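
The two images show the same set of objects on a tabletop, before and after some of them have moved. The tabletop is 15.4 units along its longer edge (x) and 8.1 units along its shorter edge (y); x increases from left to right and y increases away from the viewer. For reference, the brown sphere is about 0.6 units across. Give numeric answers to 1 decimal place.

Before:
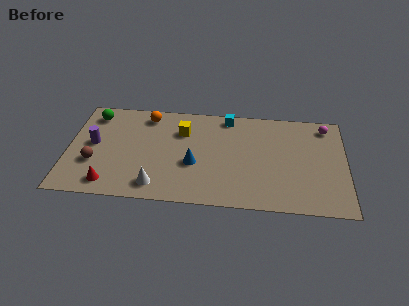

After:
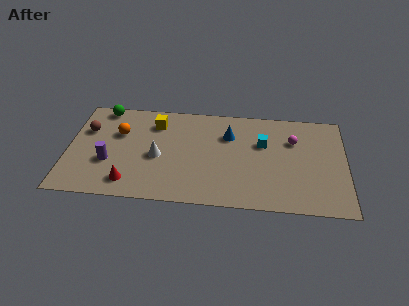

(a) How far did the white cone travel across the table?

2.3

From (5.0, 1.3) to (5.0, 3.6), the white cone covered √(0.0² + 2.3²) ≈ 2.3 units.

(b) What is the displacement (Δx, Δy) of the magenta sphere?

(-1.8, -1.3)

The magenta sphere was at about (14.3, 6.9) and moved to about (12.5, 5.6).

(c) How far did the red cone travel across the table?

1.1

From (2.4, 1.2) to (3.5, 1.4), the red cone covered √(1.1² + 0.2²) ≈ 1.1 units.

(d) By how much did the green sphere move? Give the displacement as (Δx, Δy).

(0.5, 0.6)

From the two frames, the green sphere sits at roughly (1.3, 6.7) before and (1.8, 7.3) after.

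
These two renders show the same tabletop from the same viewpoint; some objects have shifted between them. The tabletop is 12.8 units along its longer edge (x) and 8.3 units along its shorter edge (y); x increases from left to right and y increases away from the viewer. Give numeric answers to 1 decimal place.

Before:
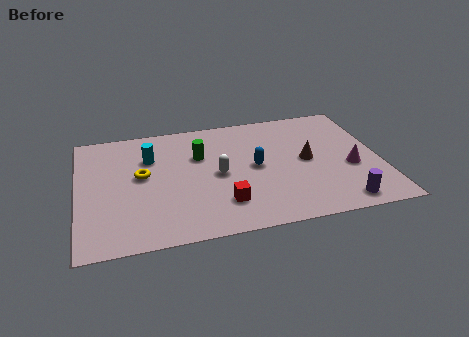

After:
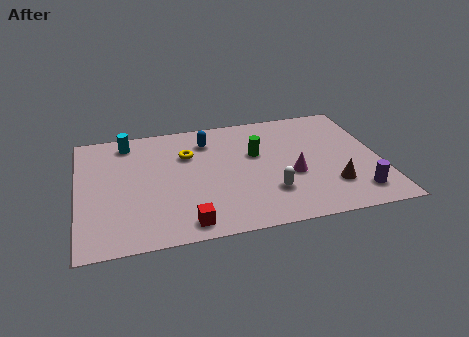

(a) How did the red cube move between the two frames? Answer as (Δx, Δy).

(-1.6, -1.0)

From the two frames, the red cube sits at roughly (6.0, 2.0) before and (4.4, 1.0) after.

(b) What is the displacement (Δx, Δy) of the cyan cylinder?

(-0.9, 1.3)

From the two frames, the cyan cylinder sits at roughly (3.1, 5.8) before and (2.2, 7.1) after.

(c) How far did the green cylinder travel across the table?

2.4

The green cylinder was near (5.2, 5.5) before and (7.6, 5.1) after, so it travelled √(2.4² + 0.4²) ≈ 2.4 units.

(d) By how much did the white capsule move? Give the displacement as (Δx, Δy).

(2.1, -1.7)

The white capsule started near (5.9, 4.0) and ended near (8.0, 2.3).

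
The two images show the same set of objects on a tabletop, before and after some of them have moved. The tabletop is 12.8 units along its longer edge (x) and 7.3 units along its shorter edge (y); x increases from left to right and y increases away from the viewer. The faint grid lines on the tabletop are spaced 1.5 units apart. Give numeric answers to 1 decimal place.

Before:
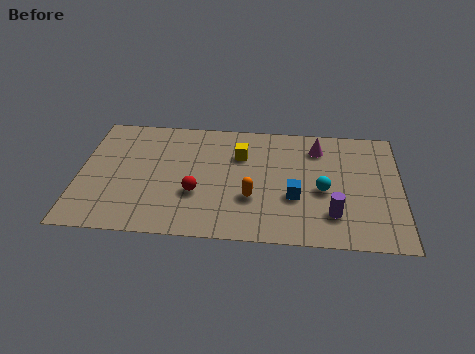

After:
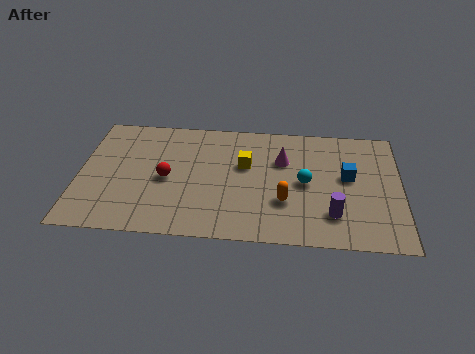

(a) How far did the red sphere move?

1.4

The red sphere moved from about (4.7, 2.6) to (3.5, 3.4), a distance of √(1.2² + 0.8²) ≈ 1.4.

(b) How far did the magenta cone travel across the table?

1.7

The magenta cone moved from about (9.5, 5.8) to (8.1, 4.9), a distance of √(1.4² + 0.9²) ≈ 1.7.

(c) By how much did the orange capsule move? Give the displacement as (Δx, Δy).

(1.3, -0.1)

The orange capsule was at about (6.9, 2.5) and moved to about (8.2, 2.4).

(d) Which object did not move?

the purple cylinder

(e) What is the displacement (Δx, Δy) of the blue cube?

(2.1, 1.4)

From the two frames, the blue cube sits at roughly (8.6, 2.7) before and (10.7, 4.1) after.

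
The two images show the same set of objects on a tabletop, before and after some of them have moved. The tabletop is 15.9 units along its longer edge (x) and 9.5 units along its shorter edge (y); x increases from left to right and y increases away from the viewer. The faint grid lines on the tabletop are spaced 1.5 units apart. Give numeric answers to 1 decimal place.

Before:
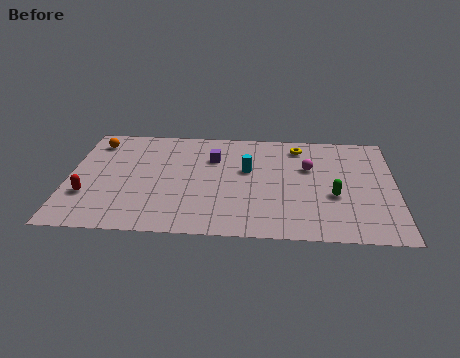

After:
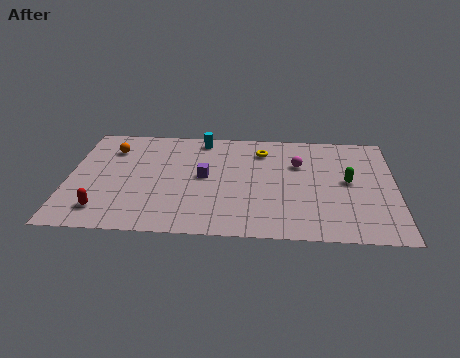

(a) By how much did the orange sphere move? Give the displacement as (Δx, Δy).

(0.8, -0.6)

From the two frames, the orange sphere sits at roughly (1.2, 7.8) before and (2.0, 7.2) after.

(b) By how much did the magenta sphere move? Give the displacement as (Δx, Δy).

(-0.5, 0.3)

The magenta sphere was at about (11.7, 6.1) and moved to about (11.2, 6.4).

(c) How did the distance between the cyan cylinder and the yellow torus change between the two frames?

-0.3

They were about 3.4 units apart before and 3.1 after — 0.3 units closer together.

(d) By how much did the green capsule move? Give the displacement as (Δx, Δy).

(0.7, 1.3)

From the two frames, the green capsule sits at roughly (12.9, 3.7) before and (13.6, 5.0) after.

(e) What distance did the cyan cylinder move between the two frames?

3.5

From (8.7, 5.7) to (6.4, 8.4), the cyan cylinder covered √(2.3² + 2.7²) ≈ 3.5 units.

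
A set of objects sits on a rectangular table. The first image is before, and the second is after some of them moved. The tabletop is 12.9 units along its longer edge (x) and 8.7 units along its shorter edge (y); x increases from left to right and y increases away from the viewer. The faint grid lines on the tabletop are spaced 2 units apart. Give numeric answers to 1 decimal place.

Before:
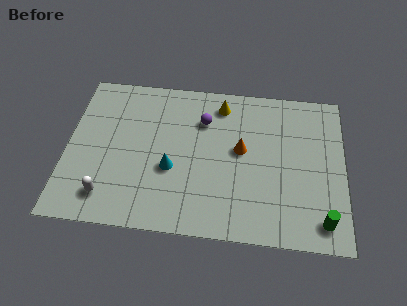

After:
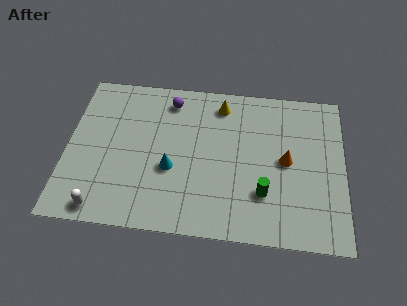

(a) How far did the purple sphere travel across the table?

1.9

The purple sphere moved from about (6.3, 6.3) to (4.7, 7.3), a distance of √(1.6² + 1.0²) ≈ 1.9.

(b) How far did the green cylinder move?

3.0

The green cylinder moved from about (11.9, 1.3) to (9.2, 2.5), a distance of √(2.7² + 1.2²) ≈ 3.0.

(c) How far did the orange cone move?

2.1

The orange cone moved from about (8.1, 4.8) to (10.2, 4.4), a distance of √(2.1² + 0.4²) ≈ 2.1.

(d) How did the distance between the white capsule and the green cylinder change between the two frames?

-2.3

Before: roughly 9.9 units apart; after: 7.6. That's 2.3 units closer together.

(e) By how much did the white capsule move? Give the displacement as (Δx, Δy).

(-0.2, -0.7)

From the two frames, the white capsule sits at roughly (2.0, 1.6) before and (1.8, 0.9) after.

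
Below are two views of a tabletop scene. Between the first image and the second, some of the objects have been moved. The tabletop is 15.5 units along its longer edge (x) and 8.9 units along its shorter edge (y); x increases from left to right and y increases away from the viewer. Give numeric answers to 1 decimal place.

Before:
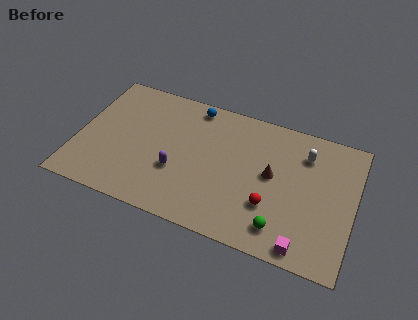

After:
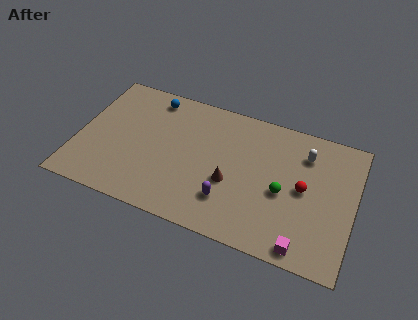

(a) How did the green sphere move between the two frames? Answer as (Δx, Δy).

(-0.1, 2.3)

The green sphere started near (11.7, 1.6) and ended near (11.6, 3.9).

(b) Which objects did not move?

the white capsule and the magenta cube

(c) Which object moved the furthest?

the purple capsule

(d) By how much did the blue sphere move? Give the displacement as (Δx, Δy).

(-2.4, -0.2)

From the two frames, the blue sphere sits at roughly (6.2, 7.9) before and (3.8, 7.7) after.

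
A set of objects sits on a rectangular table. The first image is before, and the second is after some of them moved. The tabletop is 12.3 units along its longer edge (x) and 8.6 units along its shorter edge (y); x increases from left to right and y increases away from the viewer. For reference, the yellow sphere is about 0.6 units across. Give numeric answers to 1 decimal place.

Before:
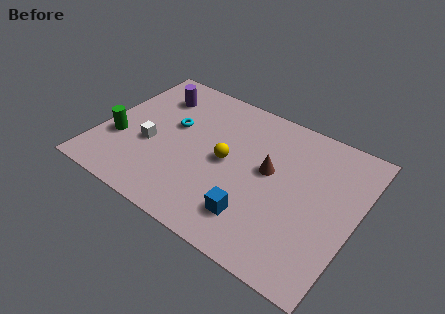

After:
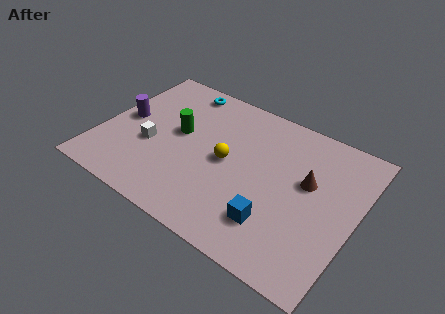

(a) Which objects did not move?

the white cube and the yellow sphere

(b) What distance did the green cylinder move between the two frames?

3.2

The green cylinder moved from about (1.0, 3.0) to (3.6, 4.8), a distance of √(2.6² + 1.8²) ≈ 3.2.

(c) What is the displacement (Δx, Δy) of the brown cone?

(1.8, 0.3)

From the two frames, the brown cone sits at roughly (8.1, 4.8) before and (9.9, 5.1) after.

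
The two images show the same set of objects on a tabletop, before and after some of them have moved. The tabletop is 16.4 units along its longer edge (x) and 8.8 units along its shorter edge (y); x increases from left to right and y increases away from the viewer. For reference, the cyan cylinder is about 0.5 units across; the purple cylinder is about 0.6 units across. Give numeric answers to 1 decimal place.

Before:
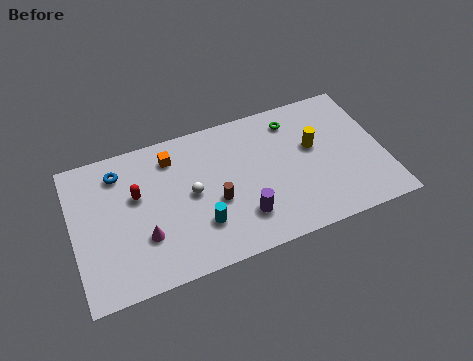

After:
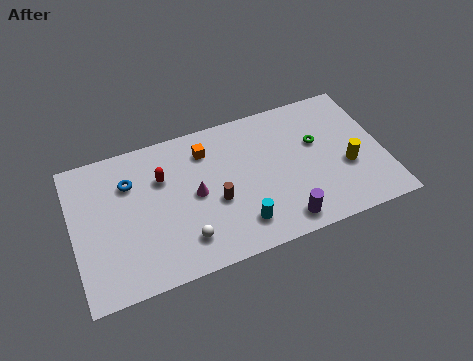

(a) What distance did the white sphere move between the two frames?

2.7

The white sphere moved from about (6.2, 4.5) to (5.6, 1.9), a distance of √(0.6² + 2.6²) ≈ 2.7.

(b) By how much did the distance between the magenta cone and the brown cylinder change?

-2.6

The distance was about 3.9 in the first image and 1.3 in the second, so they moved 2.6 units closer together.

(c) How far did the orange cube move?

1.8

From (5.4, 7.1) to (7.2, 6.9), the orange cube covered √(1.8² + 0.2²) ≈ 1.8 units.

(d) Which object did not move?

the brown cylinder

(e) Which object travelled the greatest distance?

the magenta cone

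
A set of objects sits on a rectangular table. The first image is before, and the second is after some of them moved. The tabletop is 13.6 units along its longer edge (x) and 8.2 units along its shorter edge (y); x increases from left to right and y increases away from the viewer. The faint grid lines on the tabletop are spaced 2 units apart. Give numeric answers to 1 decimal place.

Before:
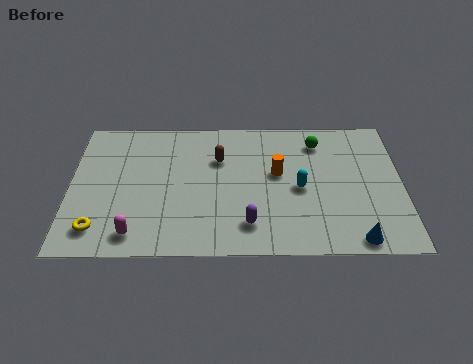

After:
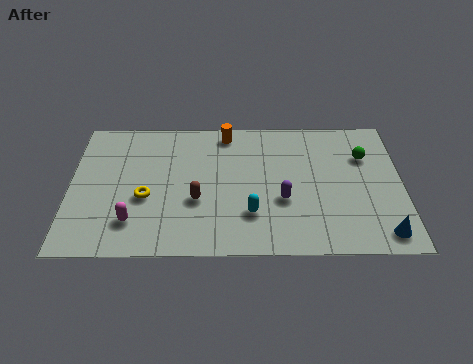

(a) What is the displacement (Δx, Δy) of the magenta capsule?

(-0.1, 0.7)

The magenta capsule was at about (2.7, 1.2) and moved to about (2.6, 1.9).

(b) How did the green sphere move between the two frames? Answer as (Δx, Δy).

(1.9, -0.9)

The green sphere was at about (10.2, 6.6) and moved to about (12.1, 5.7).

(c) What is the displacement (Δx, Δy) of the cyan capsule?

(-2.0, -1.5)

The cyan capsule started near (9.4, 3.8) and ended near (7.4, 2.3).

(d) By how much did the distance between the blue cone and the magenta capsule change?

+1.2

The distance was about 8.9 in the first image and 10.1 in the second, so they moved 1.2 units further apart.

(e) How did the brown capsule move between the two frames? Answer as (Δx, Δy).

(-0.9, -2.5)

The brown capsule started near (6.1, 5.6) and ended near (5.2, 3.1).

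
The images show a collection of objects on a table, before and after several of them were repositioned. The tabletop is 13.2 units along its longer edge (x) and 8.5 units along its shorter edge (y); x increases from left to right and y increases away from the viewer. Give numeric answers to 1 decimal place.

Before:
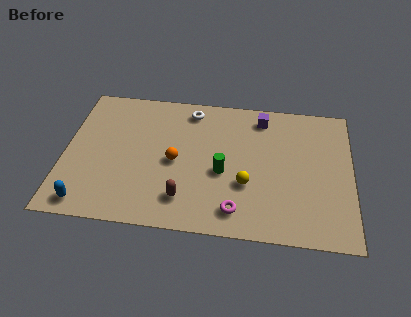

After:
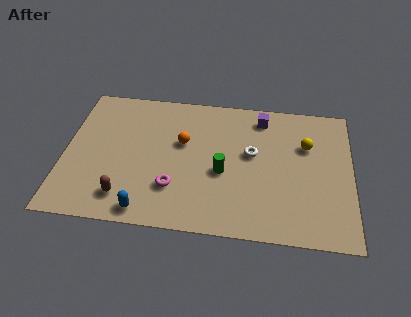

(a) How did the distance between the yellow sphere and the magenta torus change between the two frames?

+5.2

The distance was about 1.6 in the first image and 6.8 in the second, so they moved 5.2 units further apart.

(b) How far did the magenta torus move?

3.1

The magenta torus was near (8.0, 1.4) before and (5.1, 2.4) after, so it travelled √(2.9² + 1.0²) ≈ 3.1 units.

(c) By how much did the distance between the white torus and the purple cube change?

-1.0

The distance was about 3.3 in the first image and 2.3 in the second, so they moved 1.0 units closer together.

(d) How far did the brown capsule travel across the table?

2.7

The brown capsule was near (5.6, 1.8) before and (2.9, 1.6) after, so it travelled √(2.7² + 0.2²) ≈ 2.7 units.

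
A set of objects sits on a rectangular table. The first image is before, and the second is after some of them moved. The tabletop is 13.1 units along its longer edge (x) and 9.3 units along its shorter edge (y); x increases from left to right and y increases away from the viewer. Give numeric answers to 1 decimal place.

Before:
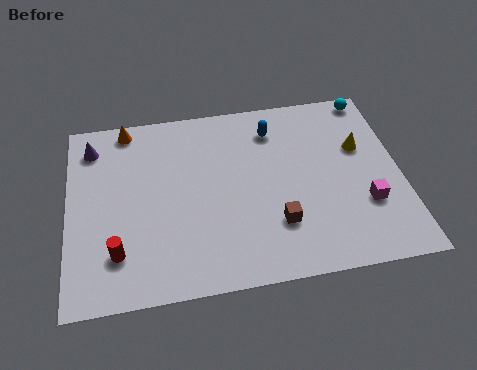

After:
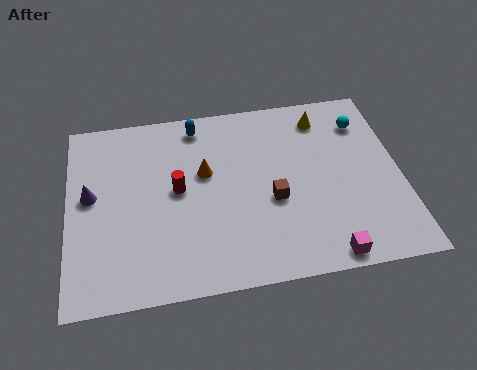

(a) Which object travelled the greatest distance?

the orange cone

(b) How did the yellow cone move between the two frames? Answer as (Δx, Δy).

(-1.4, 1.8)

The yellow cone was at about (11.6, 5.9) and moved to about (10.2, 7.7).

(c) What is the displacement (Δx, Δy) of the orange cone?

(3.0, -2.8)

From the two frames, the orange cone sits at roughly (2.4, 8.4) before and (5.4, 5.6) after.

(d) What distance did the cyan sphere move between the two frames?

1.4

The cyan sphere was near (12.2, 8.5) before and (11.8, 7.2) after, so it travelled √(0.4² + 1.3²) ≈ 1.4 units.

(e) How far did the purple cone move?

2.5

From (1.0, 7.6) to (0.9, 5.1), the purple cone covered √(0.1² + 2.5²) ≈ 2.5 units.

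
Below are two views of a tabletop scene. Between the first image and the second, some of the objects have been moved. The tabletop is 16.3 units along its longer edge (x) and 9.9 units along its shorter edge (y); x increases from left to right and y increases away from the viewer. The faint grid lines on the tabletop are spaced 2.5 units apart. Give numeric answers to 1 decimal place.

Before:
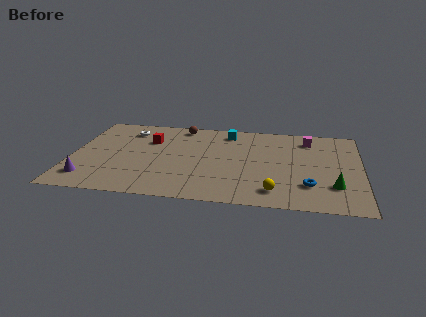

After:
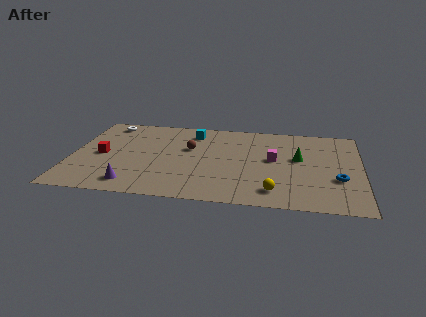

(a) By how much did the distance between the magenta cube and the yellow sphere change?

-2.9

The distance was about 6.6 in the first image and 3.7 in the second, so they moved 2.9 units closer together.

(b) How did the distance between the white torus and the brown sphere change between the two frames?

+2.3

They were about 3.1 units apart before and 5.4 after — 2.3 units further apart.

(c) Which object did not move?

the yellow sphere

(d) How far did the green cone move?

3.6

The green cone was near (14.8, 2.7) before and (12.8, 5.7) after, so it travelled √(2.0² + 3.0²) ≈ 3.6 units.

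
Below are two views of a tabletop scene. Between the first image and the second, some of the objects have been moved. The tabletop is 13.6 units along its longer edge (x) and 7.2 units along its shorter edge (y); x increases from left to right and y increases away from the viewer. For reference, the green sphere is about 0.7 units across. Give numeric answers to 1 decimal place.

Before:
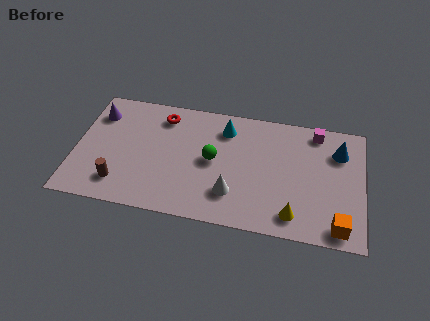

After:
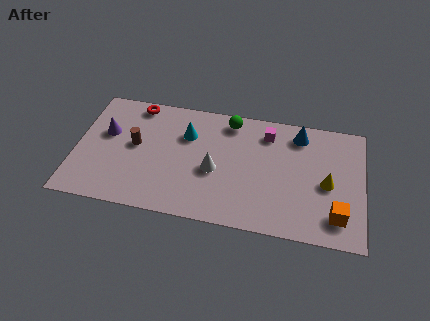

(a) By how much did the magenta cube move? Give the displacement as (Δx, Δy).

(-2.3, -0.5)

The magenta cube was at about (11.3, 6.3) and moved to about (9.0, 5.8).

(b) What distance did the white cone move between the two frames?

1.5

The white cone moved from about (7.5, 1.9) to (6.6, 3.1), a distance of √(0.9² + 1.2²) ≈ 1.5.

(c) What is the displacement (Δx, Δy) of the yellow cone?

(1.5, 2.1)

From the two frames, the yellow cone sits at roughly (10.4, 1.2) before and (11.9, 3.3) after.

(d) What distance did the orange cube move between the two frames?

0.6

The orange cube moved from about (12.5, 0.9) to (12.4, 1.5), a distance of √(0.1² + 0.6²) ≈ 0.6.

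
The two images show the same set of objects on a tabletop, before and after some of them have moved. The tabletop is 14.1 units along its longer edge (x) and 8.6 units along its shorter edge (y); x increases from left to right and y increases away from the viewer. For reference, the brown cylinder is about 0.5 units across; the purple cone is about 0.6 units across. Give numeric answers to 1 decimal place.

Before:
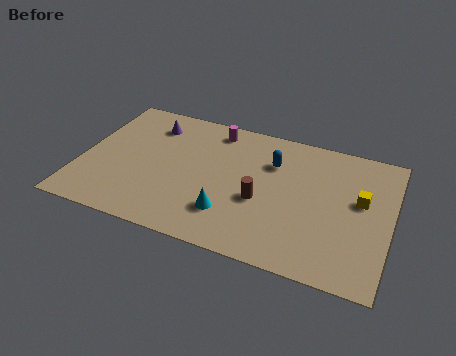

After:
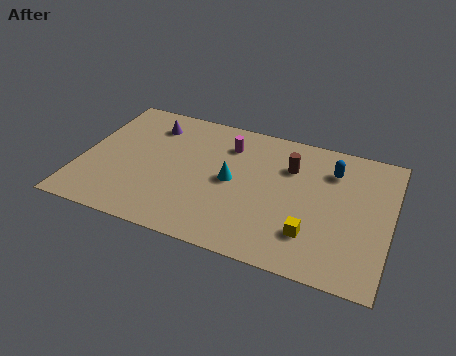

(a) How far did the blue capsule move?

2.7

From (8.6, 6.1) to (11.3, 6.5), the blue capsule covered √(2.7² + 0.4²) ≈ 2.7 units.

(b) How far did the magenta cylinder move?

1.1

The magenta cylinder was near (5.8, 7.4) before and (6.5, 6.6) after, so it travelled √(0.7² + 0.8²) ≈ 1.1 units.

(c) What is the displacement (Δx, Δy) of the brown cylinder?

(1.1, 2.6)

From the two frames, the brown cylinder sits at roughly (8.3, 3.5) before and (9.4, 6.1) after.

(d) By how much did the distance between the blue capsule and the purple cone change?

+2.7

They were about 5.7 units apart before and 8.4 after — 2.7 units further apart.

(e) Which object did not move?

the purple cone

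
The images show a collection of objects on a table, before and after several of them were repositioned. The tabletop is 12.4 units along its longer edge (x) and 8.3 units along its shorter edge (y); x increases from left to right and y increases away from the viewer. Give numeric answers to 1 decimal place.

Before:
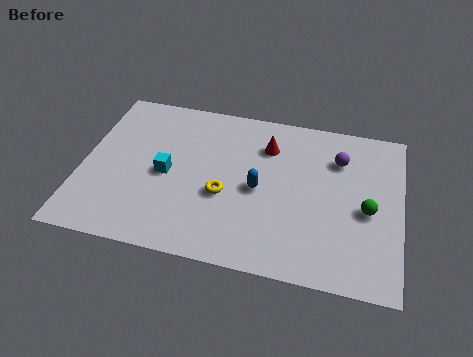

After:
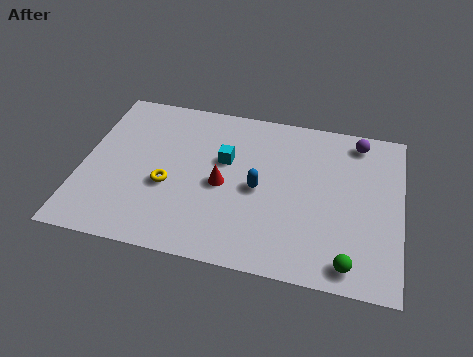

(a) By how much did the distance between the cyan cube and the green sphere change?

-1.3

The distance was about 7.8 in the first image and 6.5 in the second, so they moved 1.3 units closer together.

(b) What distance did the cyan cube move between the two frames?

2.5

From (3.3, 3.9) to (5.5, 5.1), the cyan cube covered √(2.2² + 1.2²) ≈ 2.5 units.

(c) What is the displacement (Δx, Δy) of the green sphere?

(-0.6, -2.7)

The green sphere started near (11.1, 3.7) and ended near (10.5, 1.0).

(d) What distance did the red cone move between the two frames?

2.9

The red cone moved from about (7.1, 6.2) to (5.5, 3.8), a distance of √(1.6² + 2.4²) ≈ 2.9.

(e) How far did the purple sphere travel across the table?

1.3

From (9.9, 6.1) to (10.6, 7.2), the purple sphere covered √(0.7² + 1.1²) ≈ 1.3 units.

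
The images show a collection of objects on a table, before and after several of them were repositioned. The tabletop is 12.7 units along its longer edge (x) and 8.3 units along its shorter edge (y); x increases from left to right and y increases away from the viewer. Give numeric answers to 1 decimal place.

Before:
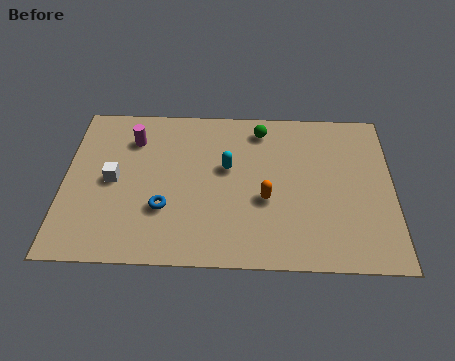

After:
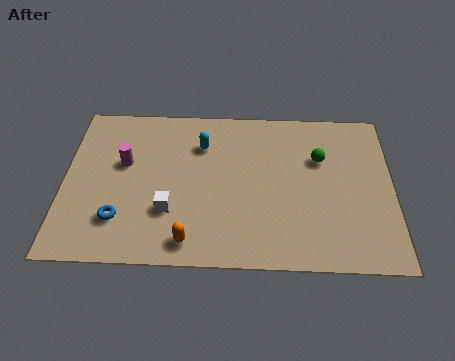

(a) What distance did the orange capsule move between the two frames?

3.6

The orange capsule moved from about (7.8, 3.3) to (4.9, 1.1), a distance of √(2.9² + 2.2²) ≈ 3.6.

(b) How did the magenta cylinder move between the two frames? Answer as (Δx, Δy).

(-0.3, -1.3)

The magenta cylinder started near (2.6, 6.3) and ended near (2.3, 5.0).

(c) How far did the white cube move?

2.7

The white cube was near (1.9, 4.1) before and (4.1, 2.6) after, so it travelled √(2.2² + 1.5²) ≈ 2.7 units.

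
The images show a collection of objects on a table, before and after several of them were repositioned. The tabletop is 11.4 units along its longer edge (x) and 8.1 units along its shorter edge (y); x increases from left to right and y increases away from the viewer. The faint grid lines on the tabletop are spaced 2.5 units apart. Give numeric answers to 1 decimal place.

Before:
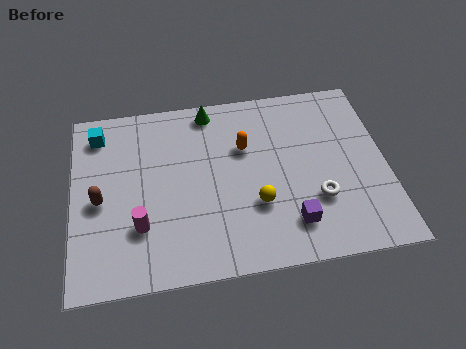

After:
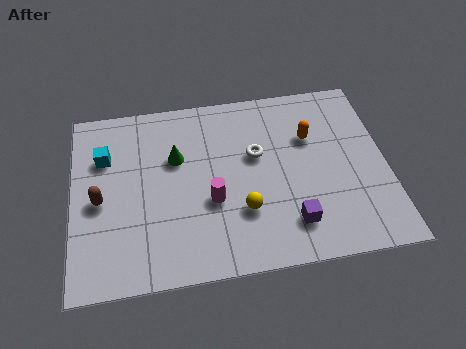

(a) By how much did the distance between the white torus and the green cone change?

-3.0

They were about 5.9 units apart before and 2.9 after — 3.0 units closer together.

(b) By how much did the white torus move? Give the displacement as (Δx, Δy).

(-2.1, 2.3)

The white torus started near (8.8, 2.6) and ended near (6.7, 4.9).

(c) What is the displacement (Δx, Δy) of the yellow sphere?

(-0.5, -0.2)

From the two frames, the yellow sphere sits at roughly (6.6, 2.7) before and (6.1, 2.5) after.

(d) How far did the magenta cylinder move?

2.7

The magenta cylinder moved from about (2.4, 2.4) to (5.0, 3.1), a distance of √(2.6² + 0.7²) ≈ 2.7.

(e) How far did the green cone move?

2.4

The green cone was near (5.1, 7.2) before and (3.8, 5.2) after, so it travelled √(1.3² + 2.0²) ≈ 2.4 units.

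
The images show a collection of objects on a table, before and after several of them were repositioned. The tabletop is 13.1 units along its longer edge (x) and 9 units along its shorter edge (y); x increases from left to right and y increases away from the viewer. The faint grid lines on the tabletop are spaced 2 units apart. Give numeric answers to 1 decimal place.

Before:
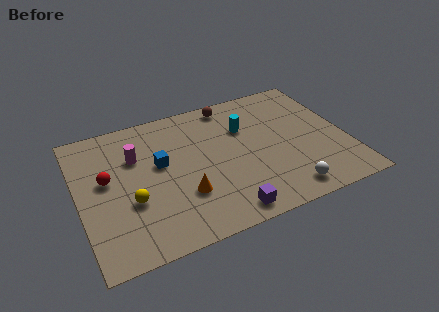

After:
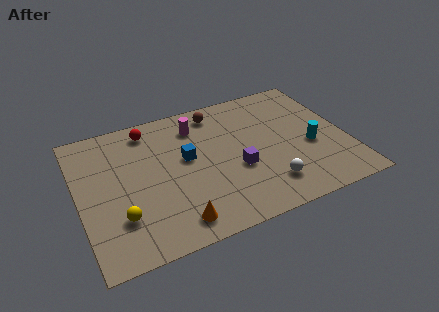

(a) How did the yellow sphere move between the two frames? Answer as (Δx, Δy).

(-0.6, -0.8)

The yellow sphere was at about (2.4, 3.3) and moved to about (1.8, 2.5).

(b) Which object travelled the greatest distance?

the cyan cylinder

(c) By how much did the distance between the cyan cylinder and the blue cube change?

+1.8

They were about 4.4 units apart before and 6.2 after — 1.8 units further apart.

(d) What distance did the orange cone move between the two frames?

1.6

From (4.9, 2.8) to (4.3, 1.3), the orange cone covered √(0.6² + 1.5²) ≈ 1.6 units.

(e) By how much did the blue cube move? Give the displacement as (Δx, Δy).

(1.3, -0.1)

The blue cube was at about (4.0, 5.2) and moved to about (5.3, 5.1).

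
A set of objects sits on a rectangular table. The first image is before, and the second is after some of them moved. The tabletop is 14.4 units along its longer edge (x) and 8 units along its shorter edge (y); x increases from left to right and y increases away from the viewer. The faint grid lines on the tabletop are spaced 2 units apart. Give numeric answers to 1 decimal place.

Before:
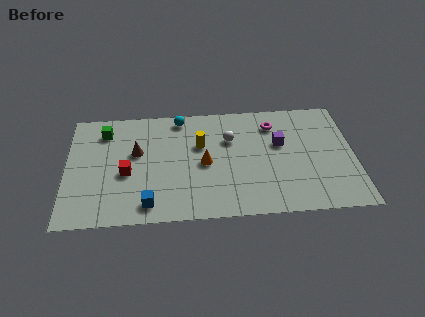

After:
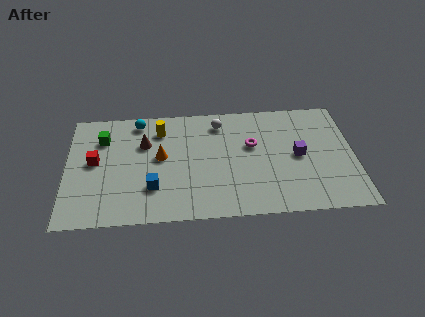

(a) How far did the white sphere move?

1.3

The white sphere moved from about (8.2, 5.4) to (7.7, 6.6), a distance of √(0.5² + 1.2²) ≈ 1.3.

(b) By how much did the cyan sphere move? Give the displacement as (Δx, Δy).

(-2.1, -0.1)

From the two frames, the cyan sphere sits at roughly (5.7, 7.1) before and (3.6, 7.0) after.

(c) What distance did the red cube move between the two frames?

1.8

From (3.0, 3.4) to (1.4, 4.3), the red cube covered √(1.6² + 0.9²) ≈ 1.8 units.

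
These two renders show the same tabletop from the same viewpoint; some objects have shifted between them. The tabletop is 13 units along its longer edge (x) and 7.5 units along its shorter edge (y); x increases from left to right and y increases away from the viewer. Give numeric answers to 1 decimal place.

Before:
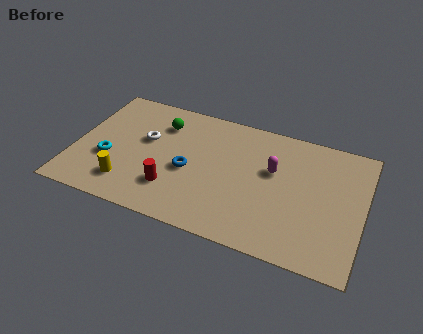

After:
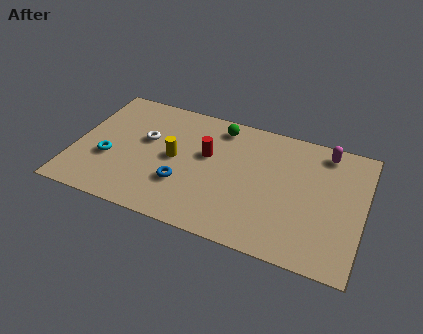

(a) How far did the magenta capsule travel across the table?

2.9

The magenta capsule was near (8.9, 4.6) before and (11.1, 6.5) after, so it travelled √(2.2² + 1.9²) ≈ 2.9 units.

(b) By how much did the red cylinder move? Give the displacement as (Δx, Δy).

(1.3, 2.5)

The red cylinder started near (4.6, 2.0) and ended near (5.9, 4.5).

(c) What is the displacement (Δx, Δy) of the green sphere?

(2.6, 0.7)

From the two frames, the green sphere sits at roughly (3.7, 5.7) before and (6.3, 6.4) after.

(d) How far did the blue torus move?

0.9

The blue torus moved from about (5.2, 3.3) to (5.0, 2.4), a distance of √(0.2² + 0.9²) ≈ 0.9.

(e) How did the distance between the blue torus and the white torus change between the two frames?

+0.4

The distance was about 2.4 in the first image and 2.8 in the second, so they moved 0.4 units further apart.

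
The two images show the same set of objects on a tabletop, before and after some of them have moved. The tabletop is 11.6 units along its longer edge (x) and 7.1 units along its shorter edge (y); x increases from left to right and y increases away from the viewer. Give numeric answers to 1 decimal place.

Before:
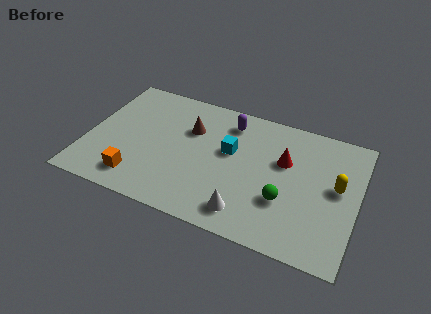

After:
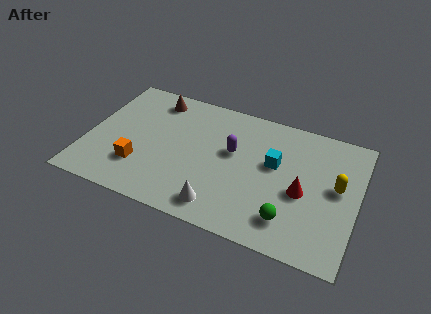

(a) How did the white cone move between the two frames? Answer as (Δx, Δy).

(-1.1, -0.1)

The white cone was at about (7.1, 1.2) and moved to about (6.0, 1.1).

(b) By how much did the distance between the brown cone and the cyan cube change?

+3.8

They were about 1.9 units apart before and 5.7 after — 3.8 units further apart.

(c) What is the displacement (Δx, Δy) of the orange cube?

(0.0, 0.7)

From the two frames, the orange cube sits at roughly (2.4, 1.3) before and (2.4, 2.0) after.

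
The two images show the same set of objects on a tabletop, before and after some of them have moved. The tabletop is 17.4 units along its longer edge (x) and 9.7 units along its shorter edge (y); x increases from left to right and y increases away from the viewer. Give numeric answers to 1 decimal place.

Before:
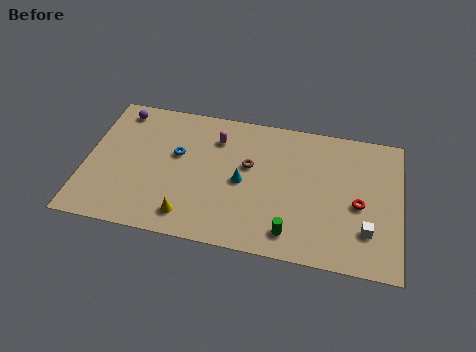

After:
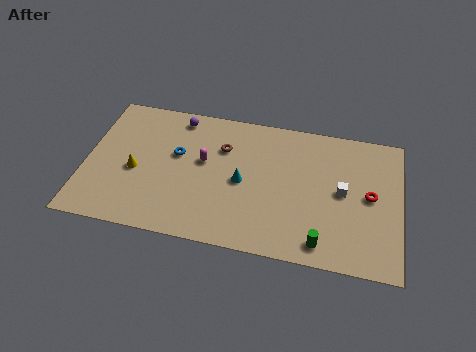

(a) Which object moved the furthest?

the yellow cone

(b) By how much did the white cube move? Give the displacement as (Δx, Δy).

(-1.4, 2.4)

The white cube started near (15.6, 2.6) and ended near (14.2, 5.0).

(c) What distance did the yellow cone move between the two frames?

4.0

The yellow cone was near (5.9, 1.6) before and (2.8, 4.2) after, so it travelled √(3.1² + 2.6²) ≈ 4.0 units.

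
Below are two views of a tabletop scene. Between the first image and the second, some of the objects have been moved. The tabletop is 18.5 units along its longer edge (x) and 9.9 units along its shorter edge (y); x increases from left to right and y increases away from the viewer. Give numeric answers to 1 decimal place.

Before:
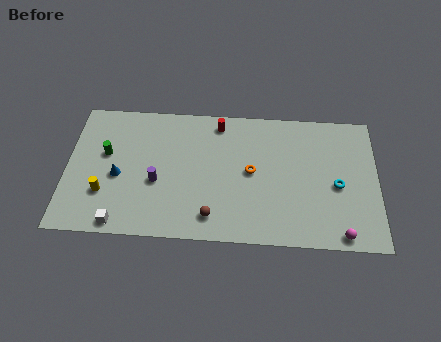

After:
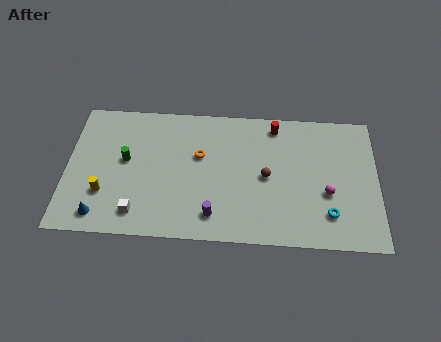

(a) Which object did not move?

the yellow cylinder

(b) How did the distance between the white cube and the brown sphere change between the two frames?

+2.7

The distance was about 5.5 in the first image and 8.2 in the second, so they moved 2.7 units further apart.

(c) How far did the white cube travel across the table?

1.3

The white cube was near (3.3, 0.9) before and (4.3, 1.7) after, so it travelled √(1.0² + 0.8²) ≈ 1.3 units.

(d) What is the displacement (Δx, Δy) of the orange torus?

(-3.1, 1.0)

From the two frames, the orange torus sits at roughly (11.0, 5.1) before and (7.9, 6.1) after.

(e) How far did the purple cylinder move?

4.0

The purple cylinder was near (5.4, 4.0) before and (8.8, 1.8) after, so it travelled √(3.4² + 2.2²) ≈ 4.0 units.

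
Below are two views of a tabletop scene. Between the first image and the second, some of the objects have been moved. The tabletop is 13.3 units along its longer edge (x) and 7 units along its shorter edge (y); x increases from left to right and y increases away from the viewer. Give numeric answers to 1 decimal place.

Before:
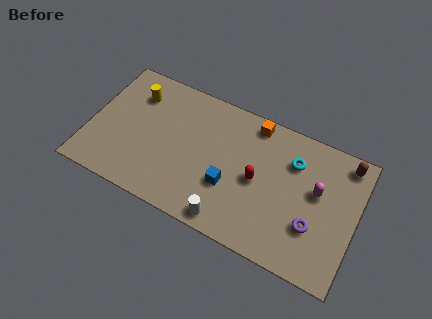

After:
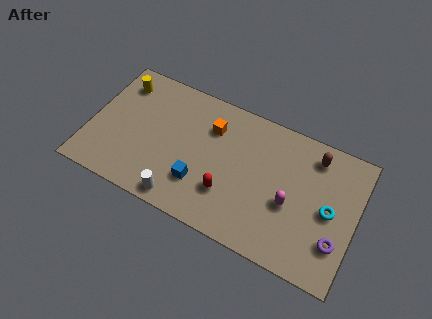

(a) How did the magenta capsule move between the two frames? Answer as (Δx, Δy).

(-1.2, -1.2)

The magenta capsule started near (11.3, 4.1) and ended near (10.1, 2.9).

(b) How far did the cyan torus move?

2.6

The cyan torus moved from about (10.0, 5.1) to (12.0, 3.4), a distance of √(2.0² + 1.7²) ≈ 2.6.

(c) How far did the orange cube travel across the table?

2.3

The orange cube was near (7.9, 6.2) before and (5.9, 5.1) after, so it travelled √(2.0² + 1.1²) ≈ 2.3 units.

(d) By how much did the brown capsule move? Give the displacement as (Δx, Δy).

(-1.5, -0.3)

The brown capsule was at about (12.5, 6.1) and moved to about (11.0, 5.8).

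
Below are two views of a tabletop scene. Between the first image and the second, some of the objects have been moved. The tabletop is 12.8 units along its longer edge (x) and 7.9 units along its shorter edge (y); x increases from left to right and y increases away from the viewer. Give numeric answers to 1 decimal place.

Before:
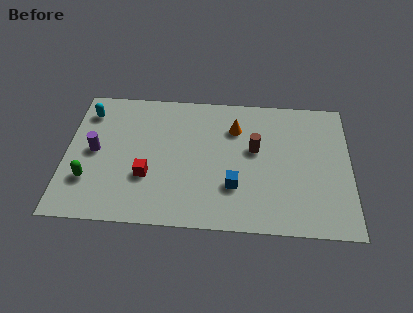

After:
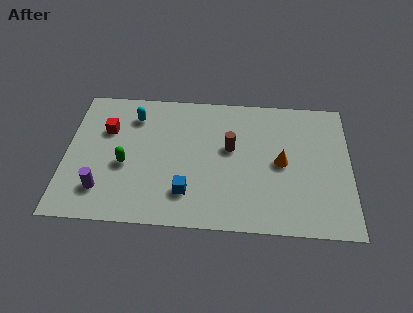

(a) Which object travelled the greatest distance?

the red cube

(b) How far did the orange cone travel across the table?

2.8

From (7.6, 5.8) to (9.7, 3.9), the orange cone covered √(2.1² + 1.9²) ≈ 2.8 units.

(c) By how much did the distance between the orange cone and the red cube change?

+3.0

The distance was about 5.0 in the first image and 8.0 in the second, so they moved 3.0 units further apart.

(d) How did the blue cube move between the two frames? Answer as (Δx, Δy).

(-2.1, -0.5)

The blue cube started near (7.6, 2.4) and ended near (5.5, 1.9).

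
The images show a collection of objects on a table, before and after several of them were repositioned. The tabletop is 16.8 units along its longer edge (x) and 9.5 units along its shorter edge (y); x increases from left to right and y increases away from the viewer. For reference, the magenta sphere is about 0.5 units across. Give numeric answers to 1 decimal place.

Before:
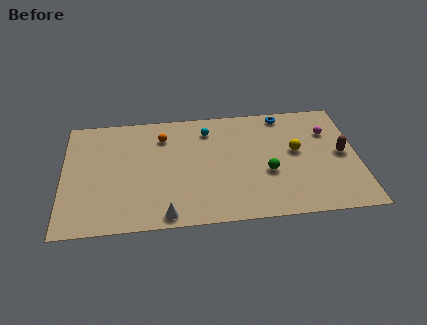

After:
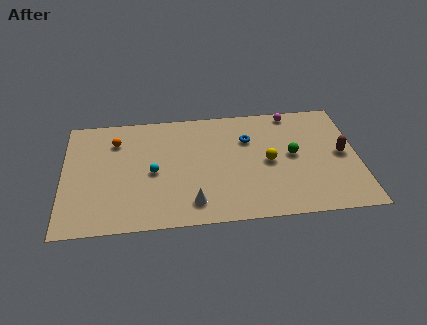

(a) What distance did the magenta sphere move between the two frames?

2.8

The magenta sphere was near (15.2, 6.7) before and (13.2, 8.6) after, so it travelled √(2.0² + 1.9²) ≈ 2.8 units.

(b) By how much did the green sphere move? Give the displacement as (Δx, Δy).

(1.5, 1.3)

The green sphere started near (11.6, 3.7) and ended near (13.1, 5.0).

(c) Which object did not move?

the brown capsule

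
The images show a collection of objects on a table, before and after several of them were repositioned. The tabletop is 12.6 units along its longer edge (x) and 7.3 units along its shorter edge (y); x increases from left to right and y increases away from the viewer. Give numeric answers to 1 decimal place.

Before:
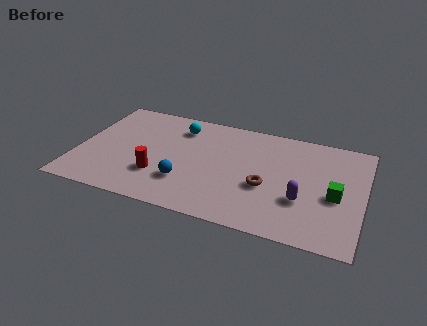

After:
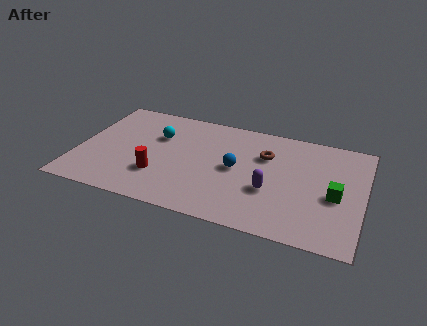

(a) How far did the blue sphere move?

2.6

The blue sphere was near (4.9, 2.1) before and (7.0, 3.7) after, so it travelled √(2.1² + 1.6²) ≈ 2.6 units.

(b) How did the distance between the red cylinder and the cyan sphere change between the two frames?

-0.9

They were about 3.6 units apart before and 2.7 after — 0.9 units closer together.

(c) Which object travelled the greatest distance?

the blue sphere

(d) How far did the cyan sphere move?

1.3

From (4.3, 5.8) to (3.4, 4.9), the cyan sphere covered √(0.9² + 0.9²) ≈ 1.3 units.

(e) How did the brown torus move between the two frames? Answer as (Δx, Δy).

(-0.2, 2.1)

From the two frames, the brown torus sits at roughly (8.4, 2.9) before and (8.2, 5.0) after.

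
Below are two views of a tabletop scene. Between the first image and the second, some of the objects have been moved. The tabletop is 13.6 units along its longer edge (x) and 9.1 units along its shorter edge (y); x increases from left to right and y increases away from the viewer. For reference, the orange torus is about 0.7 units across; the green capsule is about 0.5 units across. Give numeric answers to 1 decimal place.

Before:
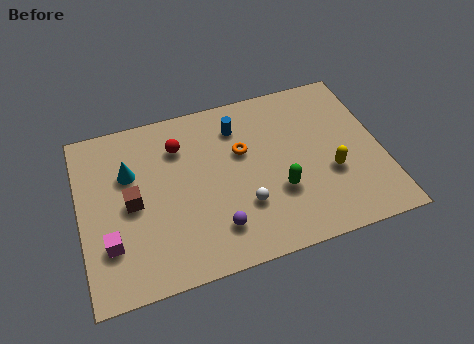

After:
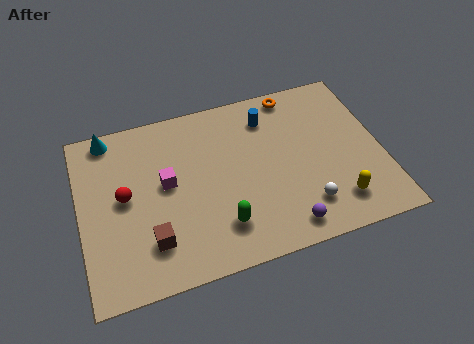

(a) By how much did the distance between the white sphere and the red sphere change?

+3.6

Before: roughly 4.8 units apart; after: 8.4. That's 3.6 units further apart.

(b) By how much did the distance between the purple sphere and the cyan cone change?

+4.8

The distance was about 5.4 in the first image and 10.2 in the second, so they moved 4.8 units further apart.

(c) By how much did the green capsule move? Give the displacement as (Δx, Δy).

(-2.7, -1.0)

The green capsule was at about (8.8, 3.1) and moved to about (6.1, 2.1).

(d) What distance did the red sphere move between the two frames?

3.3

The red sphere moved from about (4.6, 6.8) to (2.0, 4.8), a distance of √(2.6² + 2.0²) ≈ 3.3.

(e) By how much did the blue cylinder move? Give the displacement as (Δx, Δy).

(1.4, 0.1)

The blue cylinder started near (7.3, 7.1) and ended near (8.7, 7.2).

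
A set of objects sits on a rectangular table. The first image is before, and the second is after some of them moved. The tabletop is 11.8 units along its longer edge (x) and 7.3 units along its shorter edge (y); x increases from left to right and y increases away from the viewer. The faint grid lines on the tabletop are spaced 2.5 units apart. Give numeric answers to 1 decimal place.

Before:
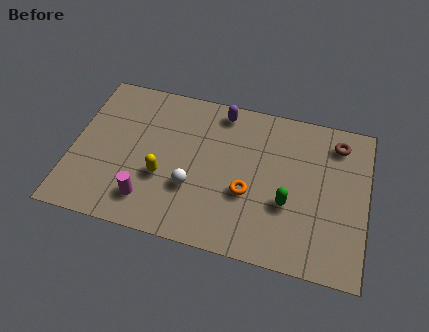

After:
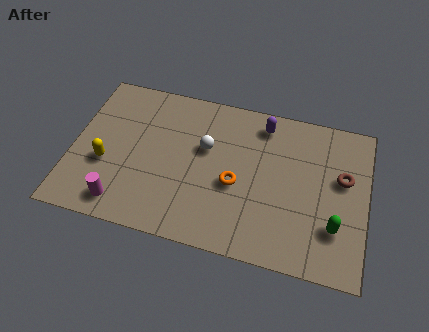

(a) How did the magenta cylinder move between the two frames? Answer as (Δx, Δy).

(-1.0, -0.4)

From the two frames, the magenta cylinder sits at roughly (3.2, 1.5) before and (2.2, 1.1) after.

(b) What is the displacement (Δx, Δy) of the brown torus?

(0.3, -1.6)

The brown torus was at about (10.5, 6.0) and moved to about (10.8, 4.4).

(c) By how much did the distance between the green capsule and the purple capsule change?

+0.4

The distance was about 4.7 in the first image and 5.1 in the second, so they moved 0.4 units further apart.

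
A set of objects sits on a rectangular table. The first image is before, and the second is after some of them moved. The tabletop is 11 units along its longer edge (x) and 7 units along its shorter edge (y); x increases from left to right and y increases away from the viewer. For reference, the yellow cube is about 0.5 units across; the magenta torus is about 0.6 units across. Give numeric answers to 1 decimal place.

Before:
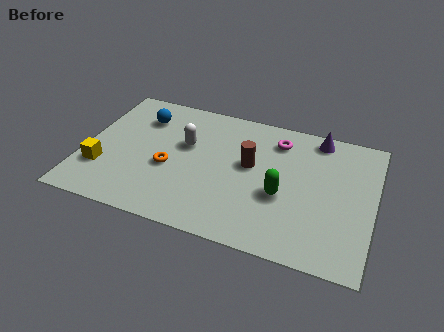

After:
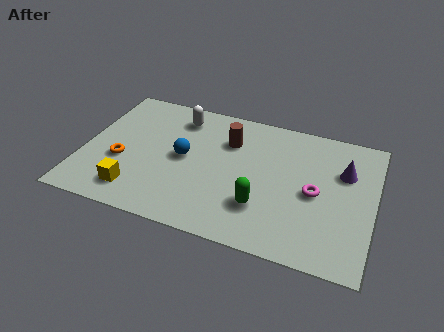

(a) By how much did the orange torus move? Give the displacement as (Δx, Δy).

(-1.8, -0.2)

The orange torus started near (3.3, 2.9) and ended near (1.5, 2.7).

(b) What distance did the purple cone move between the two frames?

1.9

The purple cone moved from about (8.7, 6.2) to (9.8, 4.7), a distance of √(1.1² + 1.5²) ≈ 1.9.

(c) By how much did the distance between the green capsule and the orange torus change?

+1.1

Before: roughly 4.3 units apart; after: 5.4. That's 1.1 units further apart.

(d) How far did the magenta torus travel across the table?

2.8

The magenta torus was near (7.2, 5.6) before and (8.8, 3.3) after, so it travelled √(1.6² + 2.3²) ≈ 2.8 units.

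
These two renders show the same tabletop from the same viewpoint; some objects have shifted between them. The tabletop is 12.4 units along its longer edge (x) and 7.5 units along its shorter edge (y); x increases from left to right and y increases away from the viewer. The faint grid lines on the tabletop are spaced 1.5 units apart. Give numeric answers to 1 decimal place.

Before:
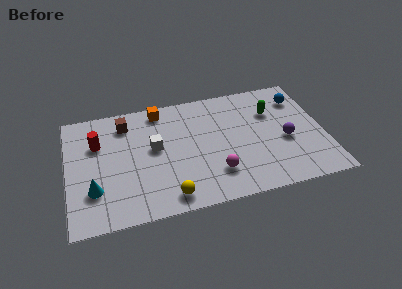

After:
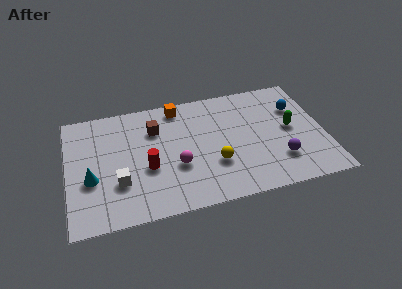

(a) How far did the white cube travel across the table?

2.5

The white cube was near (4.2, 4.2) before and (2.4, 2.4) after, so it travelled √(1.8² + 1.8²) ≈ 2.5 units.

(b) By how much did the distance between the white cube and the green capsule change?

+2.6

The distance was about 5.9 in the first image and 8.5 in the second, so they moved 2.6 units further apart.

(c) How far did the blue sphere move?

0.6

The blue sphere was near (11.4, 5.8) before and (11.2, 5.2) after, so it travelled √(0.2² + 0.6²) ≈ 0.6 units.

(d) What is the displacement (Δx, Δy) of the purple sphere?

(-0.4, -1.2)

From the two frames, the purple sphere sits at roughly (10.5, 3.2) before and (10.1, 2.0) after.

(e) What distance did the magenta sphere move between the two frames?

2.0

From (7.0, 1.9) to (5.2, 2.8), the magenta sphere covered √(1.8² + 0.9²) ≈ 2.0 units.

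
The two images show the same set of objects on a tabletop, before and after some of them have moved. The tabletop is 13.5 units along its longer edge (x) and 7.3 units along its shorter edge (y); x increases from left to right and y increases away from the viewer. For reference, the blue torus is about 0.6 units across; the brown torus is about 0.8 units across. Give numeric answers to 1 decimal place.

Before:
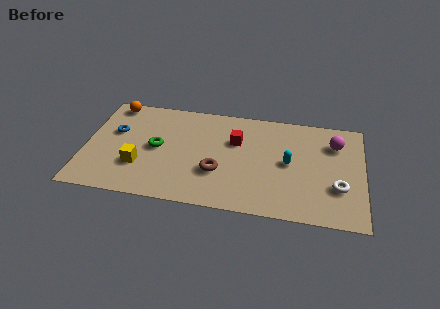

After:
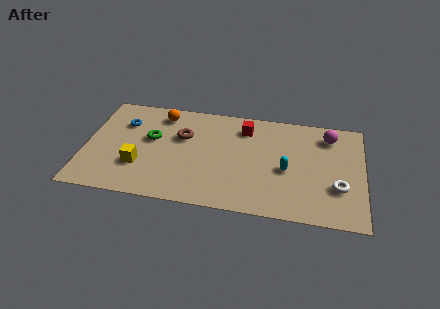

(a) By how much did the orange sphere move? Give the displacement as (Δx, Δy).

(2.4, -0.4)

From the two frames, the orange sphere sits at roughly (1.2, 6.5) before and (3.6, 6.1) after.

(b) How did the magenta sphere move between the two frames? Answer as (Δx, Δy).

(-0.3, 0.5)

The magenta sphere started near (12.1, 5.4) and ended near (11.8, 5.9).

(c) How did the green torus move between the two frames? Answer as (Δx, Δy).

(-0.3, 0.6)

The green torus was at about (3.5, 3.7) and moved to about (3.2, 4.3).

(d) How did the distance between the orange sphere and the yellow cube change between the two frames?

-0.6

The distance was about 4.5 in the first image and 3.9 in the second, so they moved 0.6 units closer together.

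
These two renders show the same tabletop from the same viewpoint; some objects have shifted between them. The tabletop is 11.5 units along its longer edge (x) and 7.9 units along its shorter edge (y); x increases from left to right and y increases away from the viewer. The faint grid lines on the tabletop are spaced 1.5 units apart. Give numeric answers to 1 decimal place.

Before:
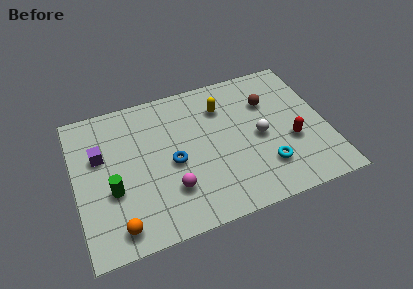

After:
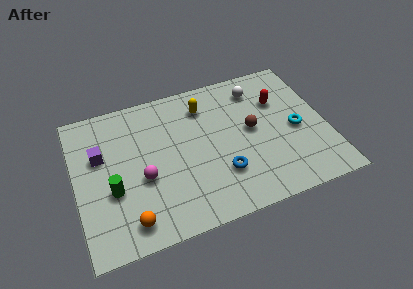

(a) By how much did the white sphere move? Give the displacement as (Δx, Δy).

(0.2, 2.7)

The white sphere was at about (8.4, 3.7) and moved to about (8.6, 6.4).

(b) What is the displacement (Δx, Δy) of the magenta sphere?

(-1.2, 1.0)

From the two frames, the magenta sphere sits at roughly (4.2, 2.2) before and (3.0, 3.2) after.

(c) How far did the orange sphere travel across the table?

0.5

The orange sphere was near (1.7, 1.1) before and (2.2, 1.2) after, so it travelled √(0.5² + 0.1²) ≈ 0.5 units.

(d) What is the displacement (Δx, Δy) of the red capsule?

(-0.3, 2.4)

From the two frames, the red capsule sits at roughly (9.8, 3.0) before and (9.5, 5.4) after.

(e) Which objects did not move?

the purple cube and the green cylinder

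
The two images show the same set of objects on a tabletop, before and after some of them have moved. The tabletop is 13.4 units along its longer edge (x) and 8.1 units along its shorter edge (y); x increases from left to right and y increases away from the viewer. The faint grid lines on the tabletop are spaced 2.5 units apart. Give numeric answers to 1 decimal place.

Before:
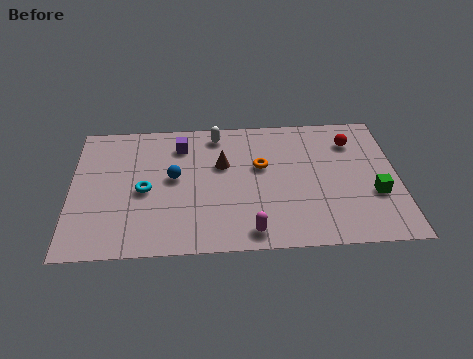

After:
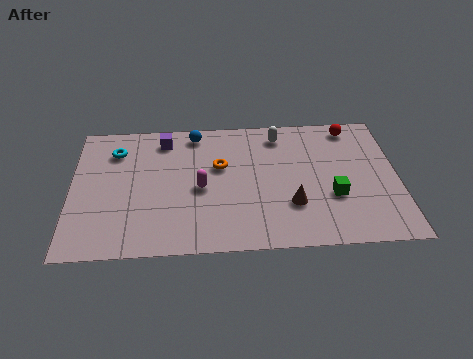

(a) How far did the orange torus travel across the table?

1.7

The orange torus was near (7.8, 4.9) before and (6.1, 5.0) after, so it travelled √(1.7² + 0.1²) ≈ 1.7 units.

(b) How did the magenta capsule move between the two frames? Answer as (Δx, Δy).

(-2.0, 2.7)

The magenta capsule was at about (7.3, 1.0) and moved to about (5.3, 3.7).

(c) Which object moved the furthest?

the brown cone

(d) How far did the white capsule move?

2.6

The white capsule moved from about (6.0, 7.0) to (8.6, 6.8), a distance of √(2.6² + 0.2²) ≈ 2.6.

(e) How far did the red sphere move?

0.9

The red sphere was near (11.6, 6.2) before and (11.6, 7.1) after, so it travelled √(0.0² + 0.9²) ≈ 0.9 units.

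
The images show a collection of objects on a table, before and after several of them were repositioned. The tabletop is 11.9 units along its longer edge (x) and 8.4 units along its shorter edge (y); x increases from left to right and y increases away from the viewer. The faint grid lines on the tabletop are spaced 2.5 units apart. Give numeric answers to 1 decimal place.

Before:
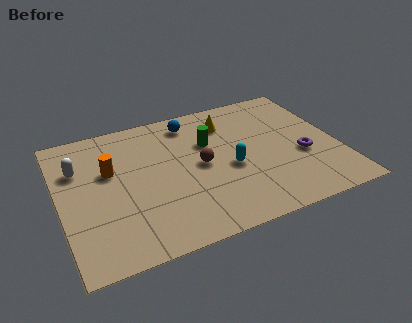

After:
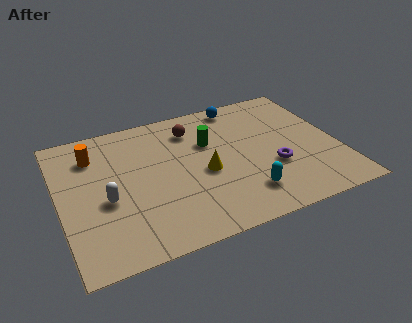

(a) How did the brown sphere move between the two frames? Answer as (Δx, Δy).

(-0.1, 2.4)

The brown sphere started near (6.0, 4.2) and ended near (5.9, 6.6).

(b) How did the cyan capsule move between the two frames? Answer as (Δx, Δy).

(0.4, -1.8)

The cyan capsule was at about (7.2, 3.6) and moved to about (7.6, 1.8).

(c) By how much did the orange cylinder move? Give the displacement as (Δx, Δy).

(-0.6, 1.2)

The orange cylinder started near (2.2, 5.2) and ended near (1.6, 6.4).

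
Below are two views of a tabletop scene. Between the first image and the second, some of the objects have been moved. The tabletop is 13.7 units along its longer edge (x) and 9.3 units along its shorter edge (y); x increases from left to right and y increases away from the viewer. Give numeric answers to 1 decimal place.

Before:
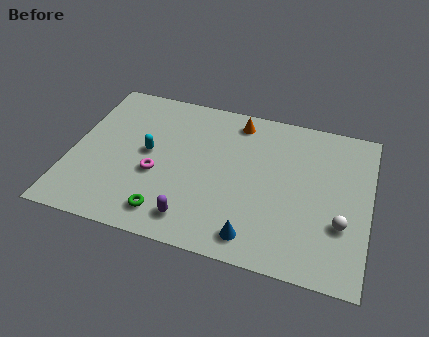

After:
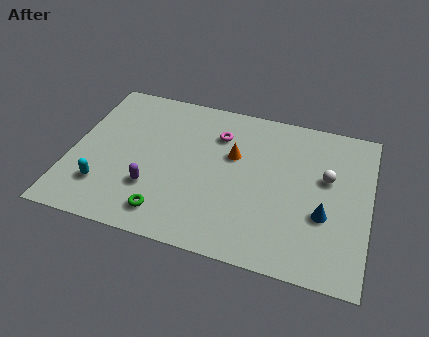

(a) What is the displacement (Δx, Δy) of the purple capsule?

(-2.0, 1.3)

The purple capsule was at about (5.9, 1.5) and moved to about (3.9, 2.8).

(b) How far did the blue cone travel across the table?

3.7

The blue cone moved from about (8.7, 1.3) to (11.7, 3.4), a distance of √(3.0² + 2.1²) ≈ 3.7.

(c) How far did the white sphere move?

2.6

From (12.5, 3.1) to (11.7, 5.6), the white sphere covered √(0.8² + 2.5²) ≈ 2.6 units.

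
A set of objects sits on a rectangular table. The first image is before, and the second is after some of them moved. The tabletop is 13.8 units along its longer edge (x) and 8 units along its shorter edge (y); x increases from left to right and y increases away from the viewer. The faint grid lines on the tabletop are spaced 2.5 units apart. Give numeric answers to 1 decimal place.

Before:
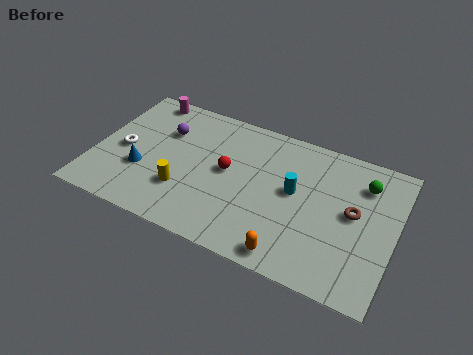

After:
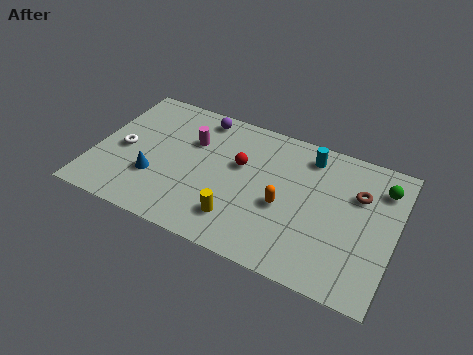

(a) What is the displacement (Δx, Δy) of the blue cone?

(0.6, -0.2)

The blue cone was at about (2.3, 2.8) and moved to about (2.9, 2.6).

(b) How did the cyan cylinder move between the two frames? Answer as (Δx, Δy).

(0.4, 2.3)

The cyan cylinder was at about (9.2, 4.4) and moved to about (9.6, 6.7).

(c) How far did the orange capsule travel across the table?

2.6

The orange capsule moved from about (9.4, 0.9) to (8.8, 3.4), a distance of √(0.6² + 2.5²) ≈ 2.6.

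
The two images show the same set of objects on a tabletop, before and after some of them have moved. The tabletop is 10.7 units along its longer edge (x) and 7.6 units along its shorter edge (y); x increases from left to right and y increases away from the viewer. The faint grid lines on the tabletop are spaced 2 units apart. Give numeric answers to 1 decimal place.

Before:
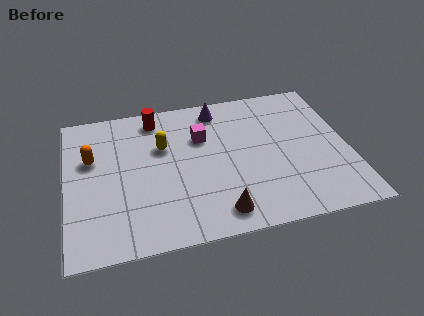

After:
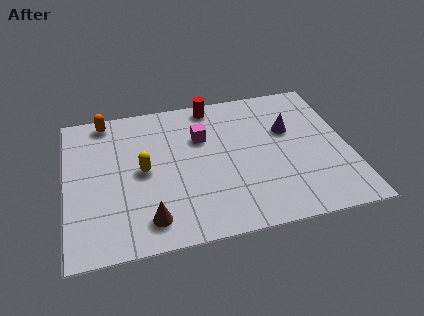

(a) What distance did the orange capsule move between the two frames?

2.1

The orange capsule was near (1.0, 4.8) before and (1.6, 6.8) after, so it travelled √(0.6² + 2.0²) ≈ 2.1 units.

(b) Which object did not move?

the magenta cube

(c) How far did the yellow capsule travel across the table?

1.4

From (3.7, 4.9) to (2.9, 3.8), the yellow capsule covered √(0.8² + 1.1²) ≈ 1.4 units.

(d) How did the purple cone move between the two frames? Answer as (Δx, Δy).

(2.6, -1.7)

The purple cone was at about (5.9, 6.5) and moved to about (8.5, 4.8).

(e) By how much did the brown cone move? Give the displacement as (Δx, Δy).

(-2.6, 0.2)

The brown cone was at about (5.6, 1.1) and moved to about (3.0, 1.3).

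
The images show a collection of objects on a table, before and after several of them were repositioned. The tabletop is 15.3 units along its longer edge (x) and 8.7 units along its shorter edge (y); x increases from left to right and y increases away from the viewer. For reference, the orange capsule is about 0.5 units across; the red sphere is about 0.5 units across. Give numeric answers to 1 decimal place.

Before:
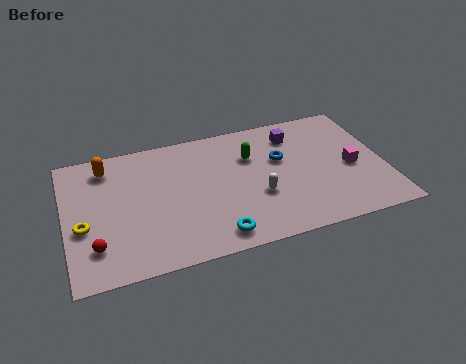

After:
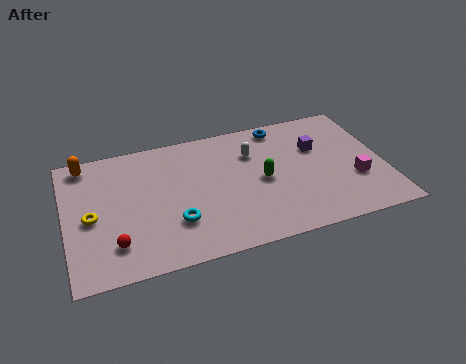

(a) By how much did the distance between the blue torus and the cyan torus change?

+2.0

Before: roughly 5.5 units apart; after: 7.5. That's 2.0 units further apart.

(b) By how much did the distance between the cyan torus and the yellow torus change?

-2.4

They were about 6.5 units apart before and 4.1 after — 2.4 units closer together.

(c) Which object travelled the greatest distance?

the white capsule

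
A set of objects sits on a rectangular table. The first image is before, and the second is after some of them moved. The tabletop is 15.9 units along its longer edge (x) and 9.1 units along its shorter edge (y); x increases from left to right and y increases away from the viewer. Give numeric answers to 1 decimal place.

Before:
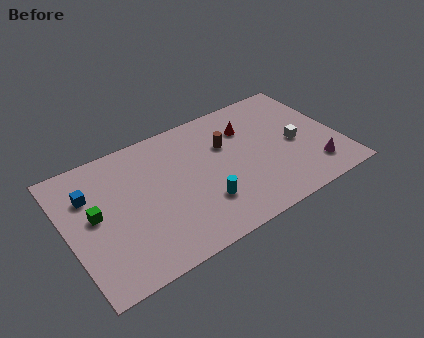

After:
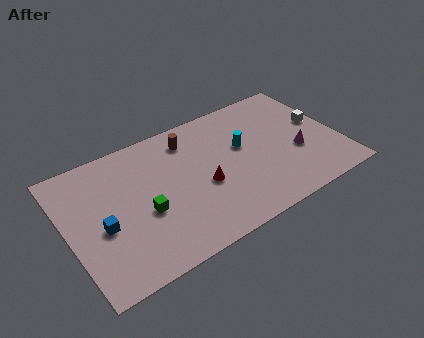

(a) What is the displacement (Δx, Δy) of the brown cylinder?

(-2.0, 1.4)

The brown cylinder started near (9.5, 6.0) and ended near (7.5, 7.4).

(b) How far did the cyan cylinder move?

4.0

From (7.6, 2.6) to (10.4, 5.4), the cyan cylinder covered √(2.8² + 2.8²) ≈ 4.0 units.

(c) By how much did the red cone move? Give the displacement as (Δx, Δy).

(-3.1, -2.8)

The red cone started near (10.9, 6.6) and ended near (7.8, 3.8).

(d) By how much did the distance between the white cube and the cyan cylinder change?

-1.4

They were about 6.0 units apart before and 4.6 after — 1.4 units closer together.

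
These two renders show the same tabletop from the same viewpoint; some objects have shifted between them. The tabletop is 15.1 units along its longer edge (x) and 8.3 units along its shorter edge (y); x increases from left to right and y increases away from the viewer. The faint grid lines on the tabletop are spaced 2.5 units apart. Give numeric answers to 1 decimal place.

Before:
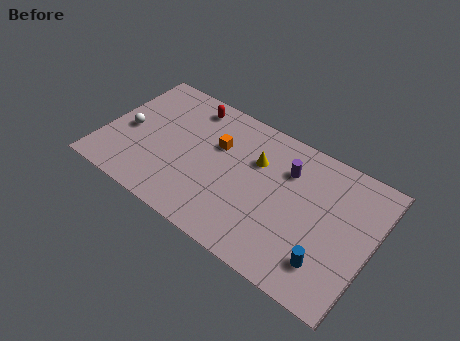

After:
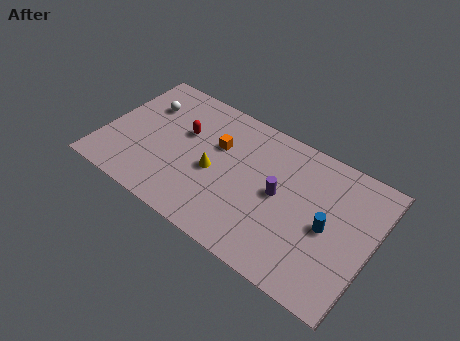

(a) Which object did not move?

the orange cube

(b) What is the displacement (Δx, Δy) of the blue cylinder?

(-0.3, 2.0)

From the two frames, the blue cylinder sits at roughly (13.0, 1.9) before and (12.7, 3.9) after.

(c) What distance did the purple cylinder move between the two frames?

1.7

The purple cylinder was near (10.1, 6.0) before and (9.9, 4.3) after, so it travelled √(0.2² + 1.7²) ≈ 1.7 units.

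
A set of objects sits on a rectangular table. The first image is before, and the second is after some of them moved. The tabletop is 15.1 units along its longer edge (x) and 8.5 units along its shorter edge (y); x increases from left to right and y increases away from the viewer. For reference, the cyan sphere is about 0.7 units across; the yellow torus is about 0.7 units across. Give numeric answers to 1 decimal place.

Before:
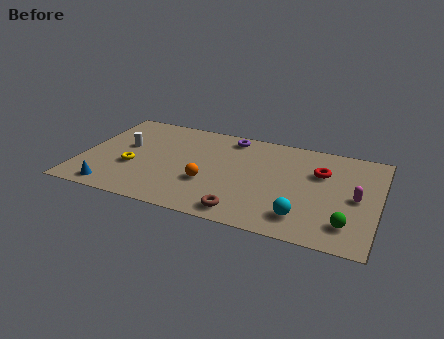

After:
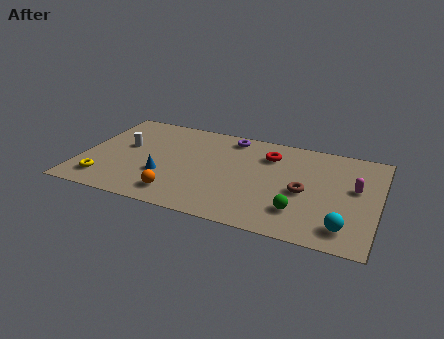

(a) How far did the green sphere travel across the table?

2.4

From (13.7, 1.8) to (11.3, 2.1), the green sphere covered √(2.4² + 0.3²) ≈ 2.4 units.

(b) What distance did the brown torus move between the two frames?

3.9

From (8.6, 1.1) to (11.4, 3.8), the brown torus covered √(2.8² + 2.7²) ≈ 3.9 units.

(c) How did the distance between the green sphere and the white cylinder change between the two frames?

-2.4

Before: roughly 12.0 units apart; after: 9.6. That's 2.4 units closer together.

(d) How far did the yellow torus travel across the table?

2.1

From (2.7, 3.2) to (1.4, 1.6), the yellow torus covered √(1.3² + 1.6²) ≈ 2.1 units.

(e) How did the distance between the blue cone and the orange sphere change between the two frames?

-3.4

Before: roughly 5.1 units apart; after: 1.7. That's 3.4 units closer together.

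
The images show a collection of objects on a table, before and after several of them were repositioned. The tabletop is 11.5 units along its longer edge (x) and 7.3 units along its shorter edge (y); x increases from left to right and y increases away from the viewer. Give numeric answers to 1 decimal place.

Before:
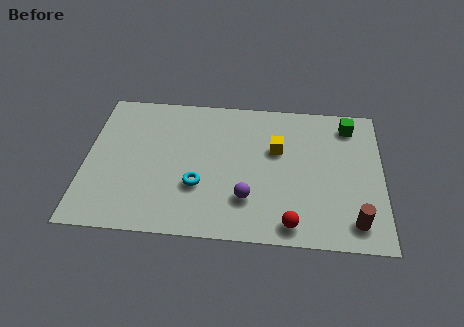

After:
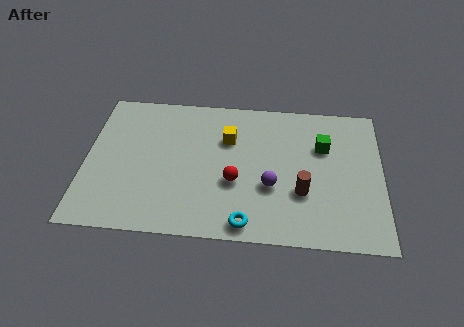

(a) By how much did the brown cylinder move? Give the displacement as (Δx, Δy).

(-2.0, 1.3)

The brown cylinder was at about (10.4, 1.2) and moved to about (8.4, 2.5).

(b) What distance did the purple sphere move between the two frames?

1.1

From (6.3, 2.0) to (7.2, 2.7), the purple sphere covered √(0.9² + 0.7²) ≈ 1.1 units.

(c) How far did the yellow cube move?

1.9

The yellow cube was near (7.4, 4.6) before and (5.5, 5.0) after, so it travelled √(1.9² + 0.4²) ≈ 1.9 units.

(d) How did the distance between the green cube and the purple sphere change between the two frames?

-2.7

Before: roughly 5.7 units apart; after: 3.0. That's 2.7 units closer together.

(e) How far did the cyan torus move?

2.5

From (4.4, 2.5) to (6.3, 0.8), the cyan torus covered √(1.9² + 1.7²) ≈ 2.5 units.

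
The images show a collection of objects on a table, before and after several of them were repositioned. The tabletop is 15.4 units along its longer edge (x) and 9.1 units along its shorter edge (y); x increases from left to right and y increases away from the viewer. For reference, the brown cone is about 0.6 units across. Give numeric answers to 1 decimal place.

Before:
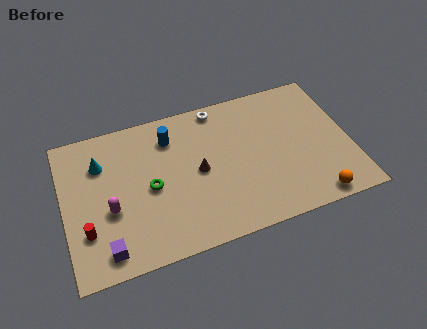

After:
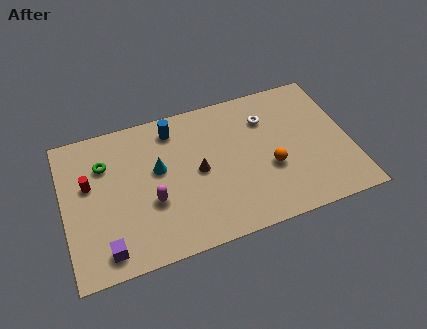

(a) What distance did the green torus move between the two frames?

3.2

From (4.6, 4.3) to (2.3, 6.5), the green torus covered √(2.3² + 2.2²) ≈ 3.2 units.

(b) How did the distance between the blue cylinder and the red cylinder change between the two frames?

-1.4

They were about 6.5 units apart before and 5.1 after — 1.4 units closer together.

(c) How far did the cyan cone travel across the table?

3.3

From (2.1, 6.6) to (5.1, 5.3), the cyan cone covered √(3.0² + 1.3²) ≈ 3.3 units.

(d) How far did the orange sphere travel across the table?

3.3

From (13.1, 0.9) to (11.0, 3.5), the orange sphere covered √(2.1² + 2.6²) ≈ 3.3 units.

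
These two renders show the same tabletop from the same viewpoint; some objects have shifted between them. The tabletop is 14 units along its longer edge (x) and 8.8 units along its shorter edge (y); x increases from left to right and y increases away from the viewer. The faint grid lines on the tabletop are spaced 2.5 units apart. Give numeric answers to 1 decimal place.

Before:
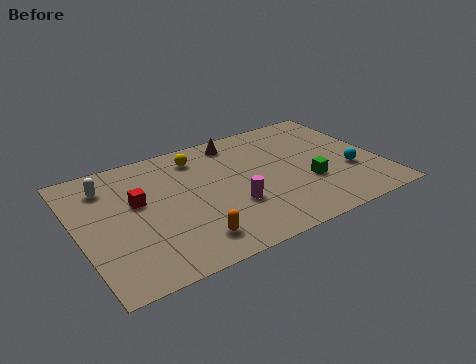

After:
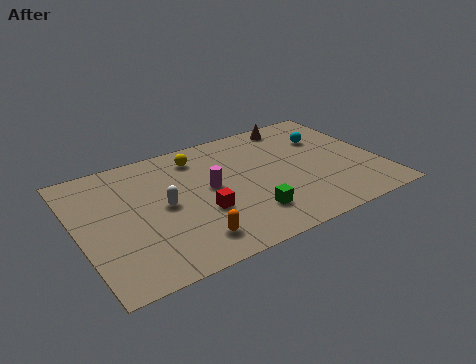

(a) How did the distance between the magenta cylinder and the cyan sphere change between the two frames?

+0.4

The distance was about 5.6 in the first image and 6.0 in the second, so they moved 0.4 units further apart.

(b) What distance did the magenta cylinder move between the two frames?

1.9

From (6.9, 3.0) to (6.1, 4.7), the magenta cylinder covered √(0.8² + 1.7²) ≈ 1.9 units.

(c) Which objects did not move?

the orange capsule and the yellow sphere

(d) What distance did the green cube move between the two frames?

3.2

The green cube moved from about (10.5, 3.1) to (7.5, 2.1), a distance of √(3.0² + 1.0²) ≈ 3.2.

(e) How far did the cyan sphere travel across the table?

3.1

The cyan sphere moved from about (12.5, 3.1) to (11.9, 6.1), a distance of √(0.6² + 3.0²) ≈ 3.1.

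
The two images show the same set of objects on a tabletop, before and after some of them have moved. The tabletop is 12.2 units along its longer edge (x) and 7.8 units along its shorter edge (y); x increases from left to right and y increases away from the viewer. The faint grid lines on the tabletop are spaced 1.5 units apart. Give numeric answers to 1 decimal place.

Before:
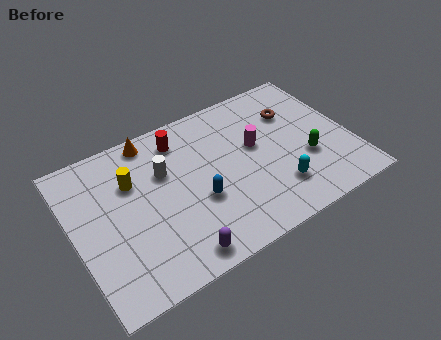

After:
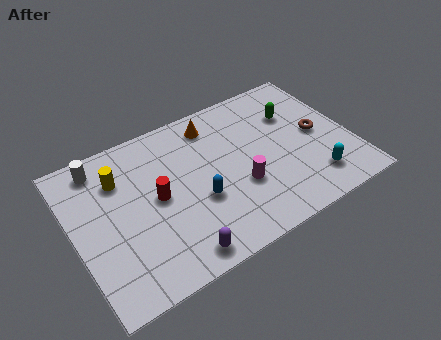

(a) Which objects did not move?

the blue capsule and the purple capsule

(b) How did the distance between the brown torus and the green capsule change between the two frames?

-1.0

Before: roughly 2.7 units apart; after: 1.7. That's 1.0 units closer together.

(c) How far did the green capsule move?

2.6

The green capsule moved from about (10.1, 2.8) to (10.0, 5.4), a distance of √(0.1² + 2.6²) ≈ 2.6.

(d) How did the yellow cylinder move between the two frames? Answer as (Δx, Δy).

(-0.5, 0.4)

The yellow cylinder was at about (2.7, 5.3) and moved to about (2.2, 5.7).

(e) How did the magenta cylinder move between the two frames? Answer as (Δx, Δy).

(-1.0, -1.7)

The magenta cylinder was at about (8.1, 4.5) and moved to about (7.1, 2.8).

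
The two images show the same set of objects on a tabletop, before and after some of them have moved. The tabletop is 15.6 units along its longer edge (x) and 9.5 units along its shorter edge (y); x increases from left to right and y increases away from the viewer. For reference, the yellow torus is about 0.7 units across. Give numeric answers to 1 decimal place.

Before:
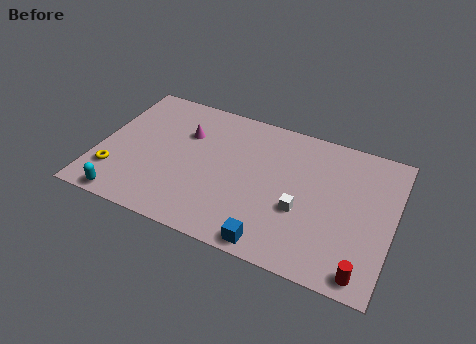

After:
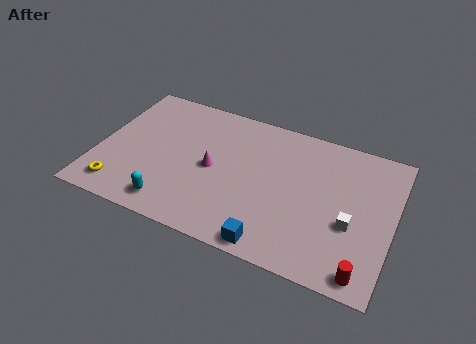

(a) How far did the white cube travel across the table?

2.6

The white cube was near (10.9, 3.6) before and (13.5, 3.7) after, so it travelled √(2.6² + 0.1²) ≈ 2.6 units.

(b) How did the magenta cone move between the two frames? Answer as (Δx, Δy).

(1.7, -1.9)

The magenta cone started near (4.4, 6.5) and ended near (6.1, 4.6).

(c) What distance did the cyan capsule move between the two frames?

2.5

The cyan capsule moved from about (1.9, 0.8) to (4.3, 1.4), a distance of √(2.4² + 0.6²) ≈ 2.5.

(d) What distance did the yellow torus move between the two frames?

1.0

From (1.1, 2.4) to (1.5, 1.5), the yellow torus covered √(0.4² + 0.9²) ≈ 1.0 units.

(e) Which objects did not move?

the blue cube and the red cylinder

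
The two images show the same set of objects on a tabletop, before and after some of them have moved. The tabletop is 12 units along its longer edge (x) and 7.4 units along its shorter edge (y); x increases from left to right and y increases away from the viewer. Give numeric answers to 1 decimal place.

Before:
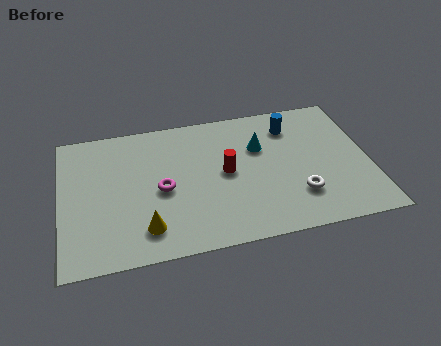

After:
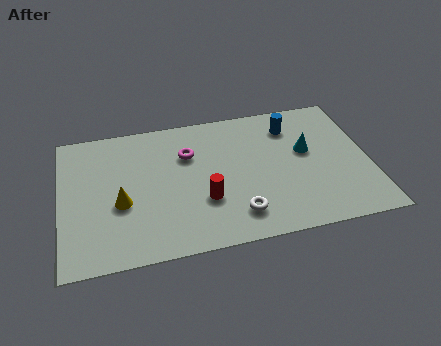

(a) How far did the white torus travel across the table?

2.5

The white torus moved from about (9.1, 2.0) to (6.7, 1.5), a distance of √(2.4² + 0.5²) ≈ 2.5.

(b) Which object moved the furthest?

the white torus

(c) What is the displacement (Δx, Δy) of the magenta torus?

(1.1, 1.7)

The magenta torus was at about (3.9, 3.4) and moved to about (5.0, 5.1).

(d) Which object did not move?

the blue cylinder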